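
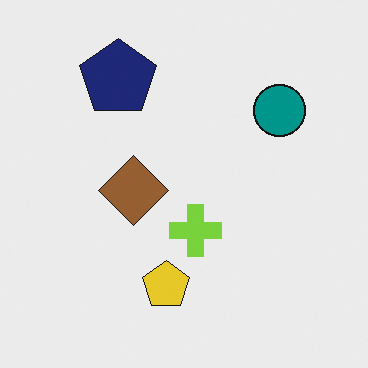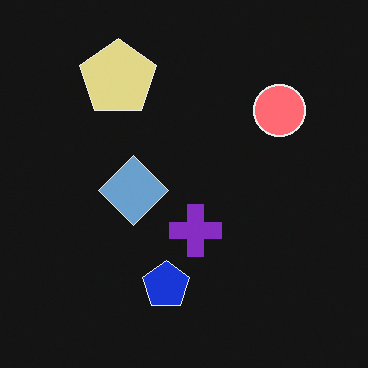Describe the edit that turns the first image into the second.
It was color-inverted (negative).

The light background has become dark and every shape's color is its complement — a photographic negative.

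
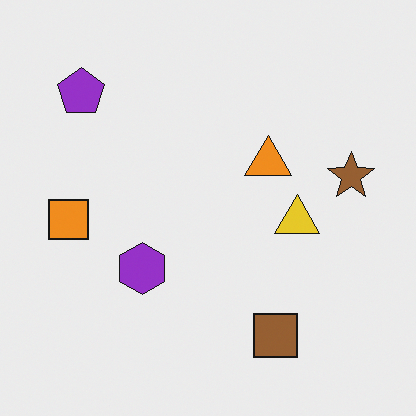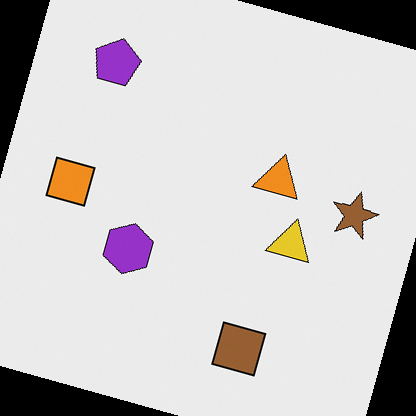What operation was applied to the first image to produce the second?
The transformation is: rotated clockwise by a moderate amount.

Every shape is tilted by the same angle and the image corners show triangular fill wedges — a whole-image rotation by a non-right angle.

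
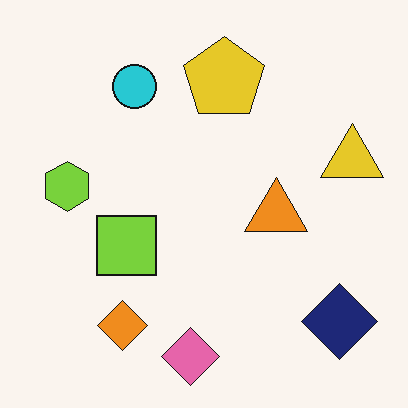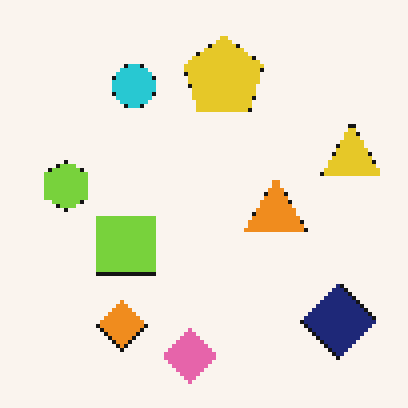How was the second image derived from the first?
Lightly pixelated (a mild mosaic effect).

Shapes are reduced to large square blocks; fine edges and outlines are lost — a downscale-then-upscale (mosaic) effect.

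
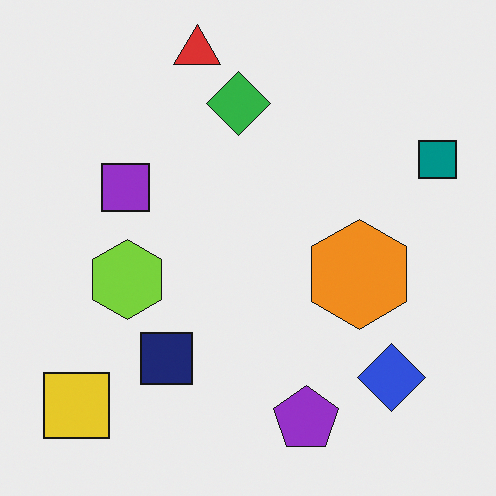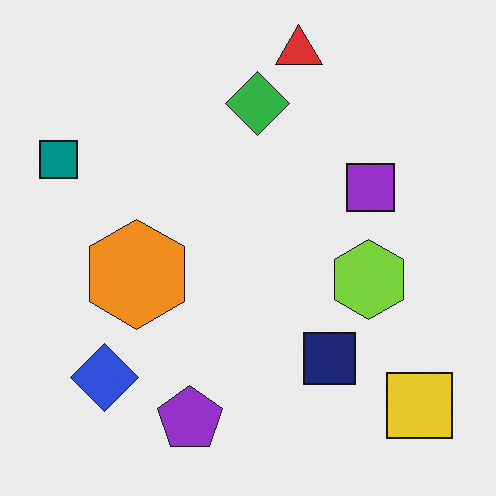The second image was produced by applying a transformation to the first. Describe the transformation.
This is the original image flipped horizontally (left ↔ right).

The teal square is in the top-right of the first image and the top-left of the second — shapes on opposite sides of the vertical midline have swapped in a mirror flip.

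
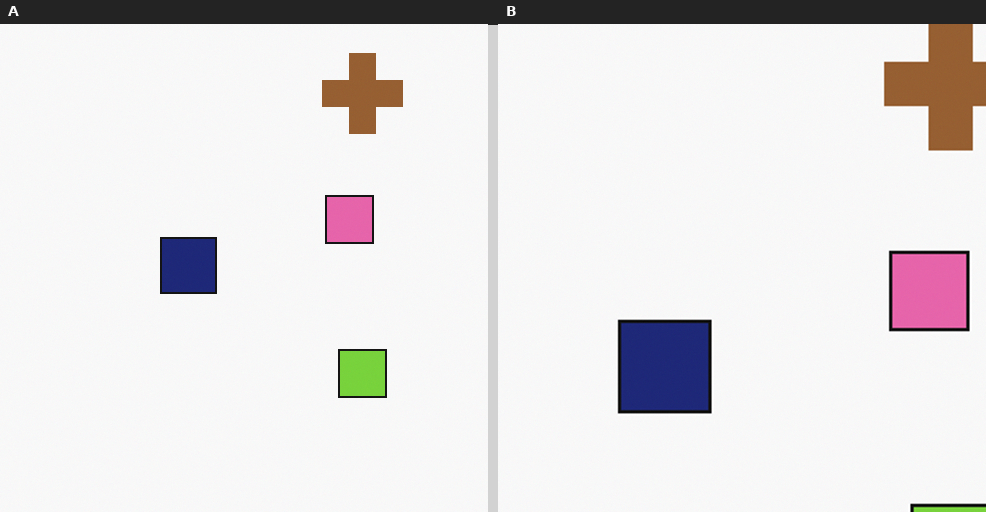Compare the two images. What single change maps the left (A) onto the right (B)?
The right (B) image is the left (A) cropped to a noticeably smaller region and rescaled.

The visible shapes are larger and the field of view is narrower; shapes near the original edges may be partly or wholly outside the frame — a crop-and-rescale.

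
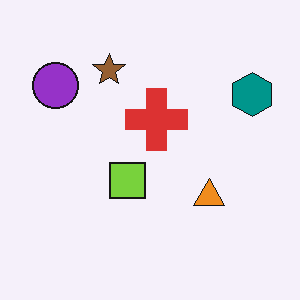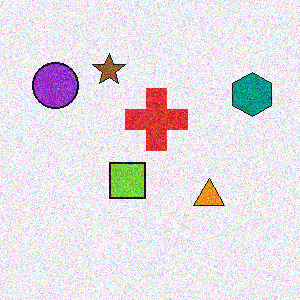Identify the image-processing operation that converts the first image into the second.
This is the original image degraded with a thick layer of grain.

Random speckle covers the whole image, including the flat background.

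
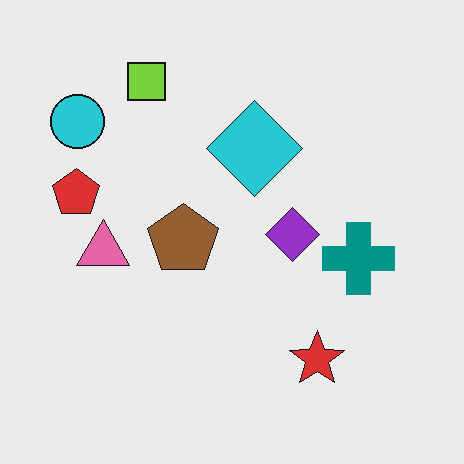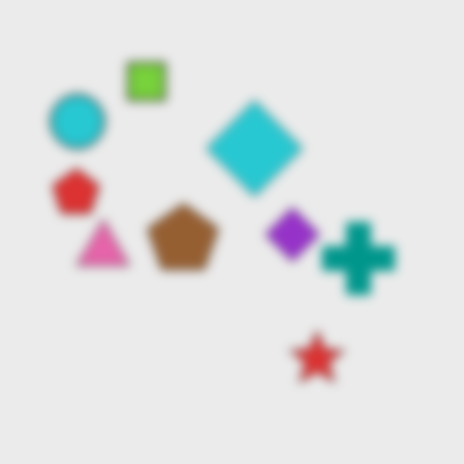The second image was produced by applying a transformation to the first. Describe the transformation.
The transformation is: strongly gaussian-blurred.

Shape edges and outlines are uniformly softened across the whole image.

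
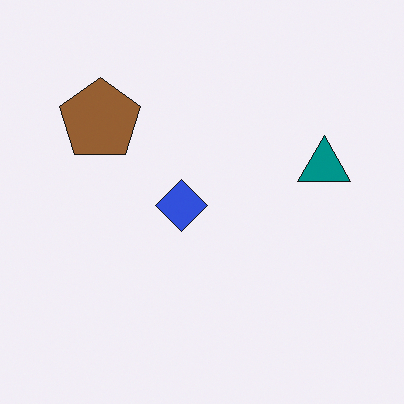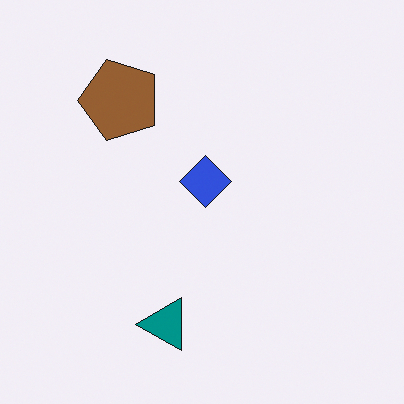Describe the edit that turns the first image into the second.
The second image is the first transposed (reflected across the top-left ↔ bottom-right diagonal).

Shapes have swapped their row and column positions — what was in the top-right is now in the bottom-left — a diagonal reflection.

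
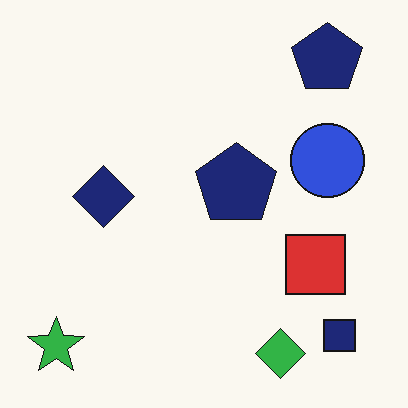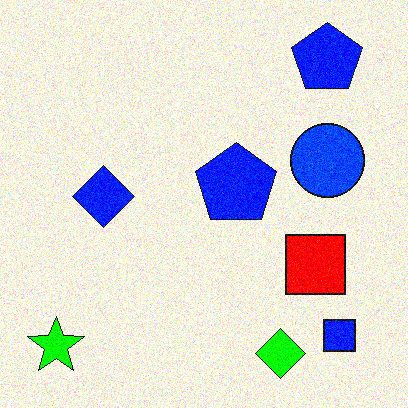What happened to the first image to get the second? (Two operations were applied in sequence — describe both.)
It was heavily oversaturated, then degraded with moderate additive noise.

All colors are more vivid — a global saturation change. Random speckle covers the whole image, including the flat background.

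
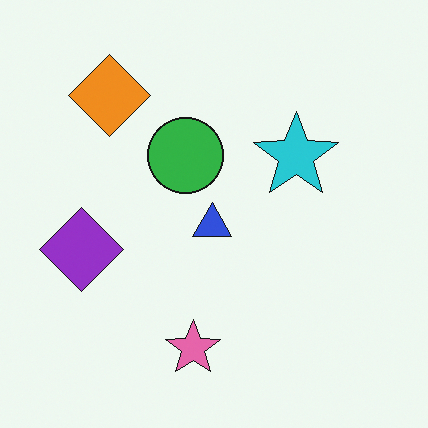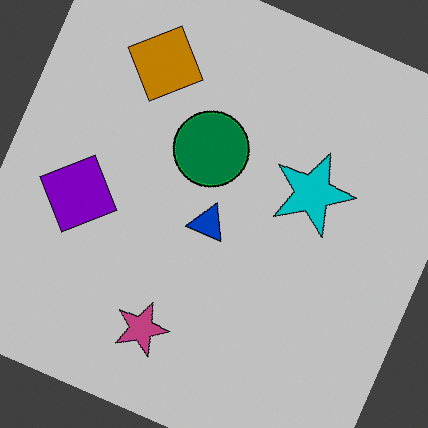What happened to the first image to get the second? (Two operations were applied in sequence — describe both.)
The transformation is: rotated clockwise by a clearly visible amount, then aggressively posterized.

Every shape is tilted by the same angle and the image corners show triangular fill wedges — a whole-image rotation by a non-right angle. Each flat color has snapped to a coarser quantized level — most visibly, the near-white background has dropped to a flat grey.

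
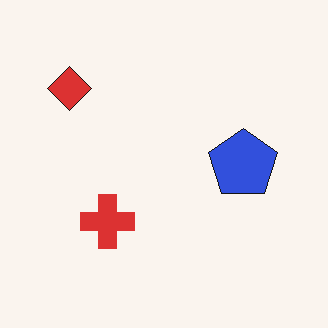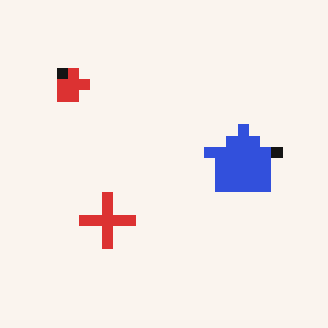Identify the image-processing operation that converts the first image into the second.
The second image is the first coarsely pixelated.

Shapes are reduced to large square blocks; fine edges and outlines are lost — a downscale-then-upscale (mosaic) effect.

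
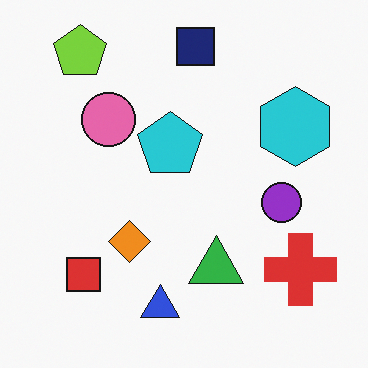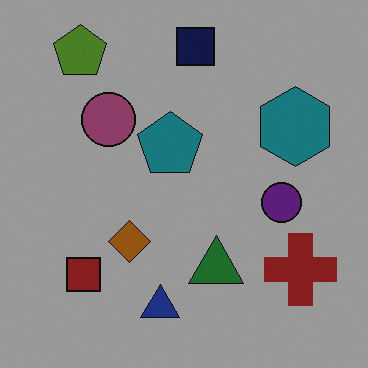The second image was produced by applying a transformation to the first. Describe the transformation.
The second image is the first noticeably darkened.

Every pixel — background and shapes alike — is uniformly darkened.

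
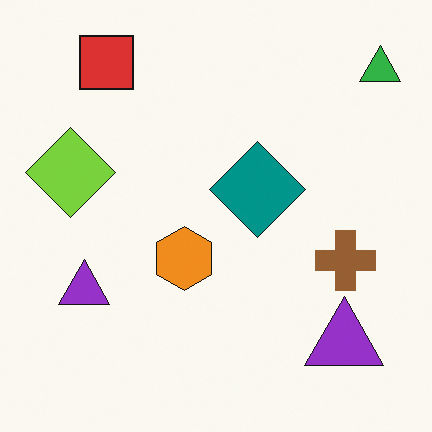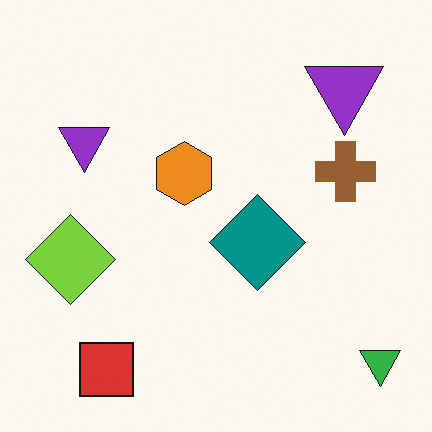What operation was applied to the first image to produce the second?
The transformation is: flipped vertically (top ↔ bottom).

The red square is in the top-left of the first image and the bottom-left of the second — shapes on opposite sides of the horizontal midline have swapped in a mirror flip.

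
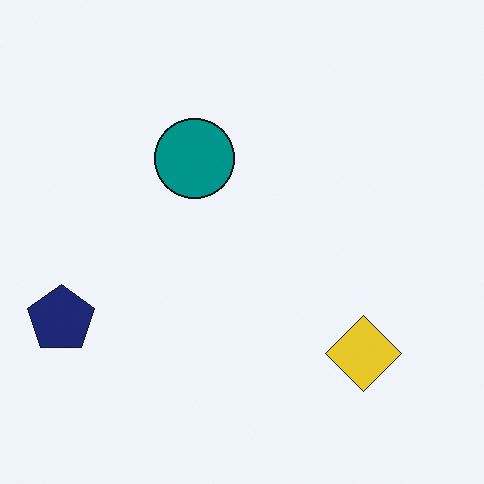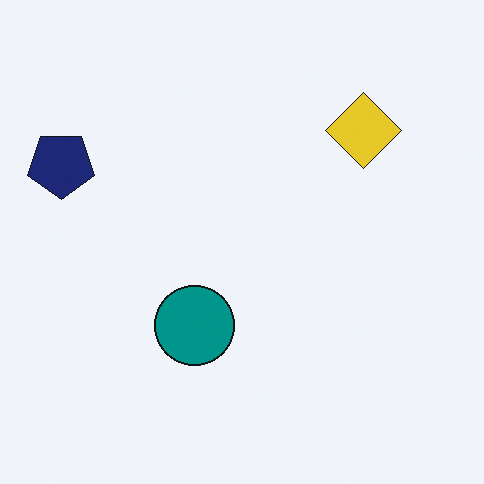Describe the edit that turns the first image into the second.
Flipped vertically (top ↔ bottom).

The yellow diamond is in the bottom-right of the first image and the top-right of the second — shapes on opposite sides of the horizontal midline have swapped in a mirror flip.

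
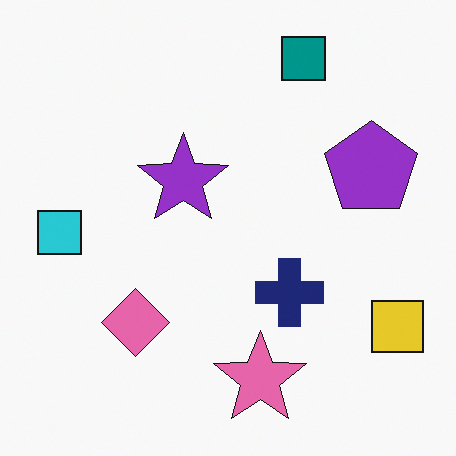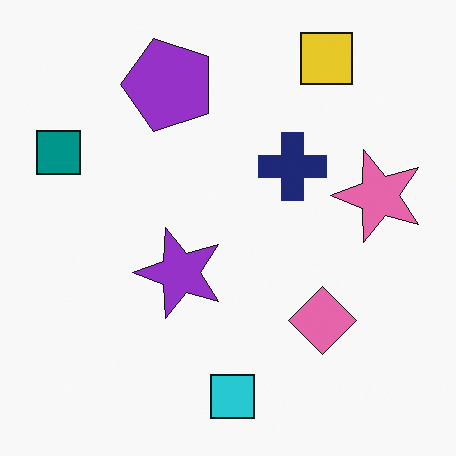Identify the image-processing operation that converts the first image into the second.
The transformation is: rotated 90° counter-clockwise.

The yellow square sits in the bottom-right of the first image and the top-right of the second — consistent with a whole-image 90° counter-clockwise rotation.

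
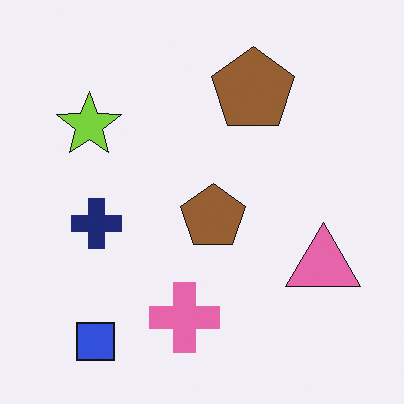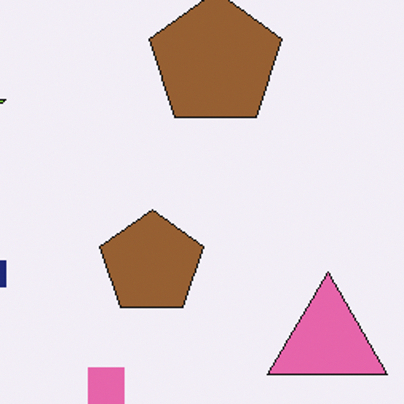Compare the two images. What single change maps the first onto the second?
This is the original image cropped to a modestly smaller region and rescaled.

The visible shapes are larger and the field of view is narrower; shapes near the original edges may be partly or wholly outside the frame — a crop-and-rescale.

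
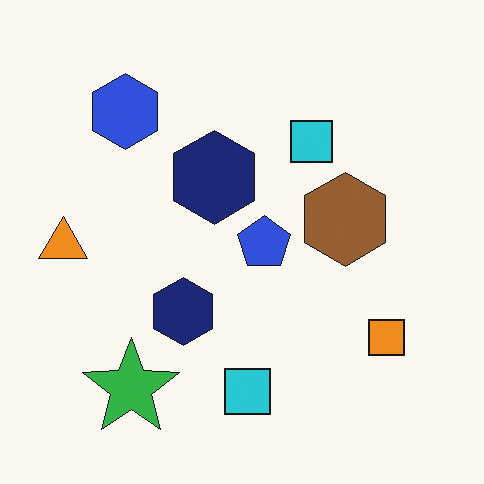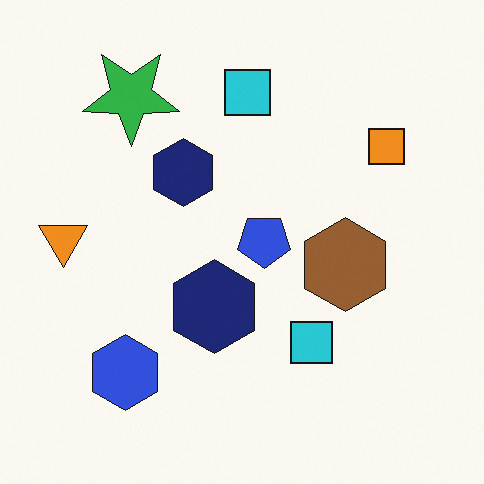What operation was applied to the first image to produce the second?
This is the original image flipped vertically (top ↔ bottom).

The green star is in the bottom-left of the first image and the top-left of the second — shapes on opposite sides of the horizontal midline have swapped in a mirror flip.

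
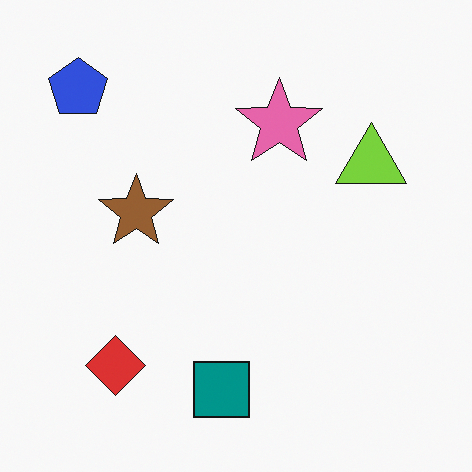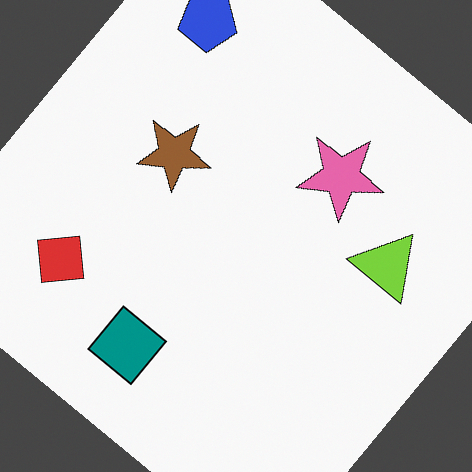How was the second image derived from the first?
It was rotated clockwise by a large amount — several tens of degrees.

Every shape is tilted by the same angle and the image corners show triangular fill wedges — a whole-image rotation by a non-right angle.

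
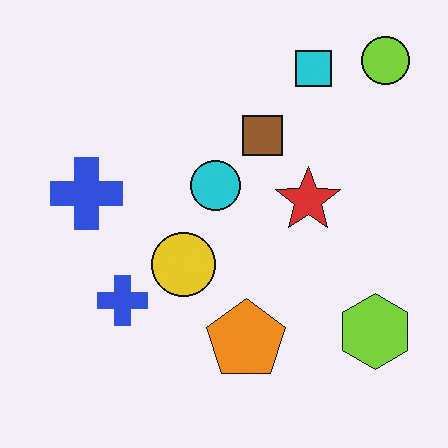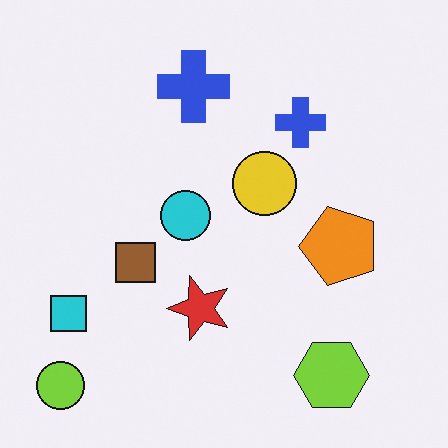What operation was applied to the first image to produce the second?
The image was transposed (reflected across the top-left ↔ bottom-right diagonal).

Shapes have swapped their row and column positions — what was in the top-right is now in the bottom-left — a diagonal reflection.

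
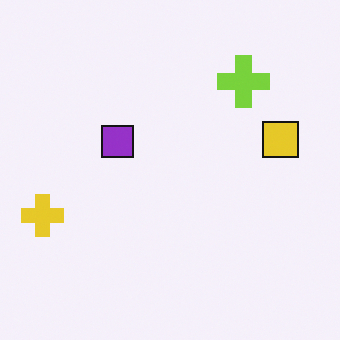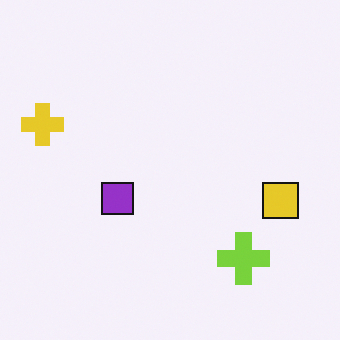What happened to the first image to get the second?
This is the original image flipped vertically (top ↔ bottom).

The lime cross is in the top-right of the first image and the bottom-right of the second — shapes on opposite sides of the horizontal midline have swapped in a mirror flip.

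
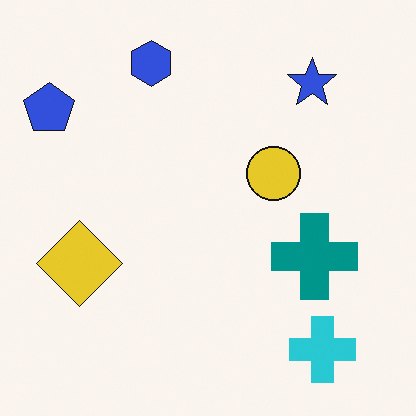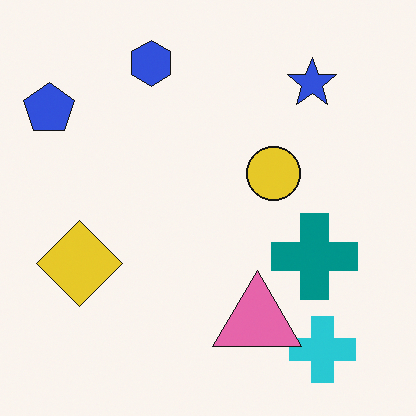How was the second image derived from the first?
It was overlaid with an additional pink triangle.

A pink triangle appears in the second image that is absent from the first.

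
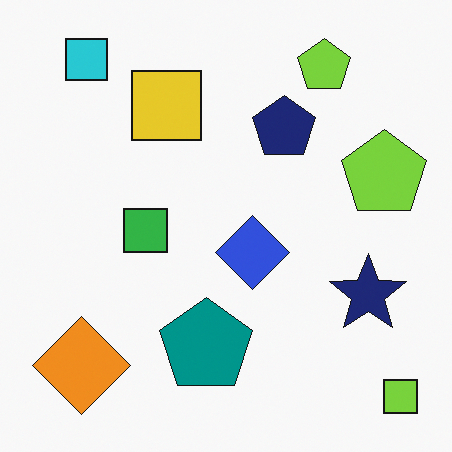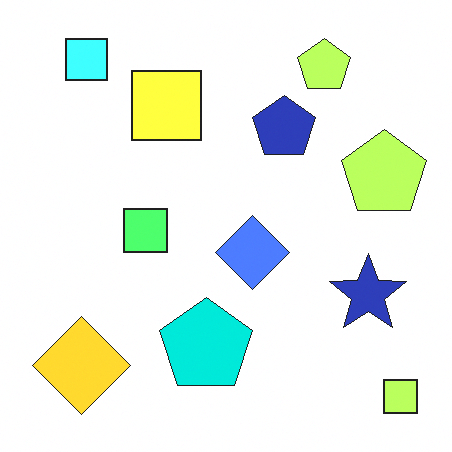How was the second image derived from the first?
Substantially brightened.

Every pixel — background and shapes alike — is uniformly brightened.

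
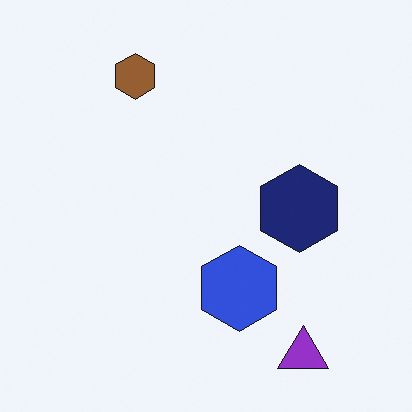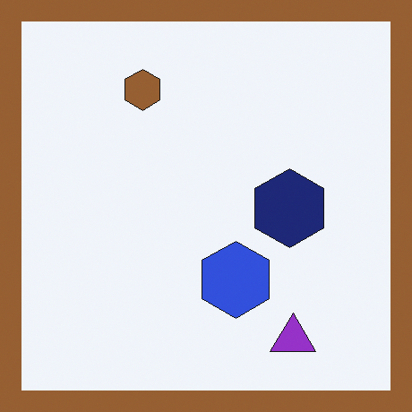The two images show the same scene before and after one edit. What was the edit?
Framed with a brown border.

A solid brown frame runs around the edge of the second image, with the content slightly shrunk inside it.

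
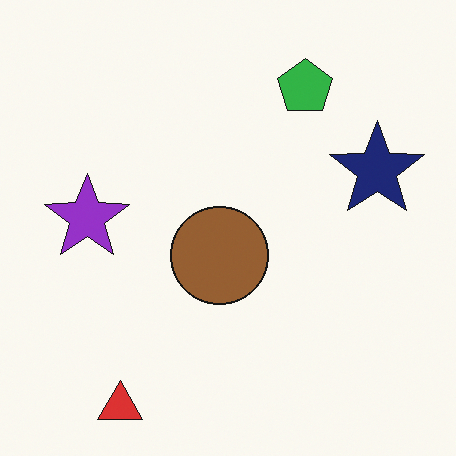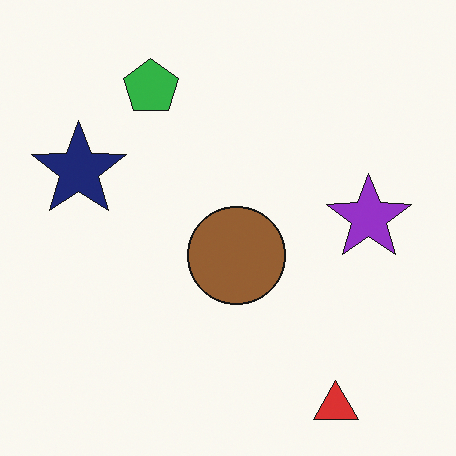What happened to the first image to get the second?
Flipped horizontally (left ↔ right).

The navy star is in the right of the first image and the left of the second — shapes on opposite sides of the vertical midline have swapped in a mirror flip.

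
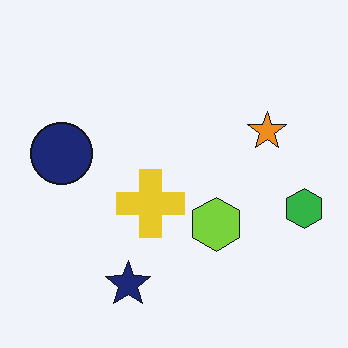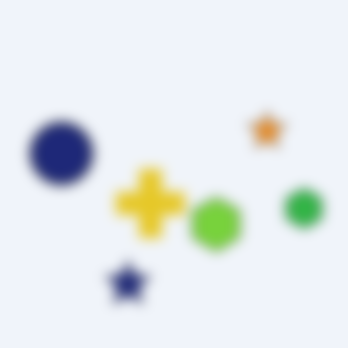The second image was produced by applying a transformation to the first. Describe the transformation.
The second image is the first heavily blurred.

Shape edges and outlines are uniformly softened across the whole image.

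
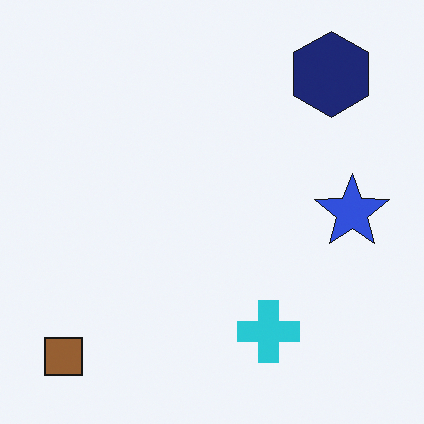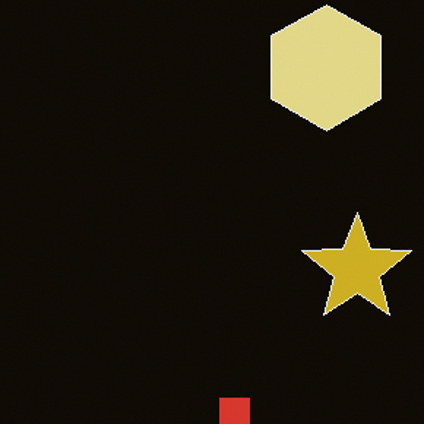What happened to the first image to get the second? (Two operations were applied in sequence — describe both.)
The transformation is: color-inverted (negative), then cropped to a modestly smaller region and rescaled.

The light background has become dark and every shape's color is its complement — a photographic negative. The visible shapes are larger and the field of view is narrower; shapes near the original edges may be partly or wholly outside the frame — a crop-and-rescale.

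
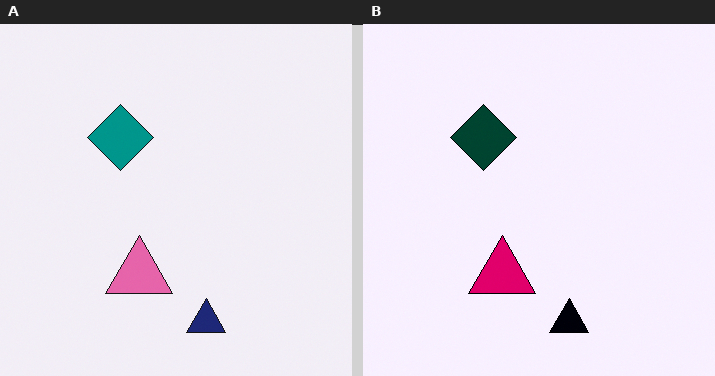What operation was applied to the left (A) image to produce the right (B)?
Given much higher contrast.

Tones are pushed away from mid-grey across the whole image — a global contrast change.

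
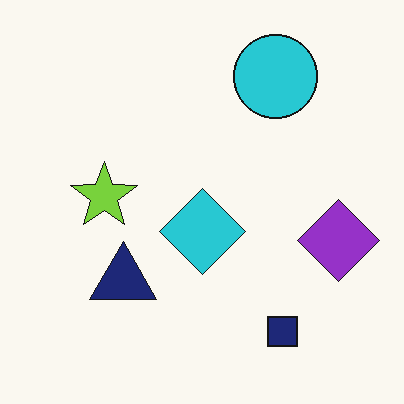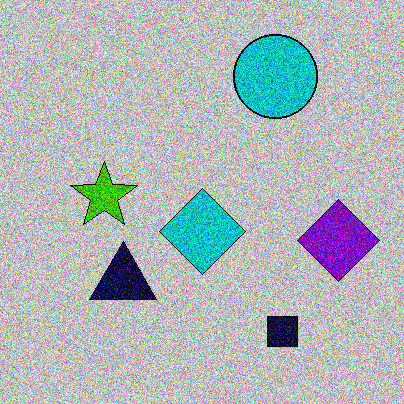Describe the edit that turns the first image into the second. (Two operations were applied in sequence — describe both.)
The transformation is: aggressively posterized, then degraded with strong gaussian noise.

Each flat color has snapped to a coarser quantized level — most visibly, the near-white background has dropped to a flat grey. Random speckle covers the whole image, including the flat background.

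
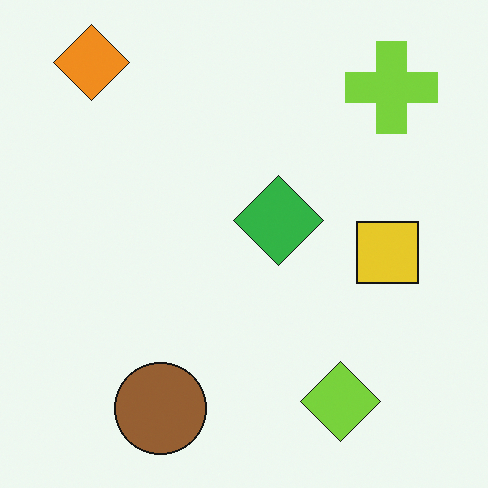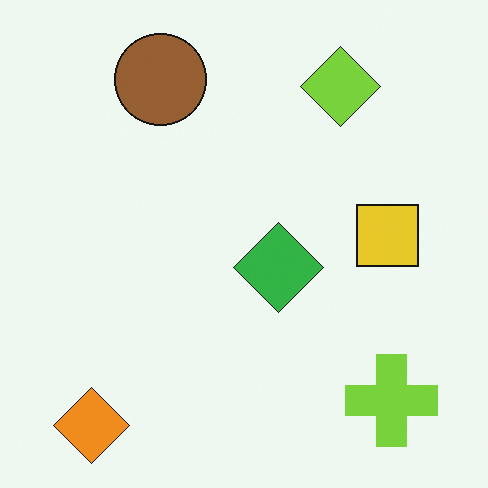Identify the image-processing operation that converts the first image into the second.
The image was flipped vertically (top ↔ bottom).

The orange diamond is in the top-left of the first image and the bottom-left of the second — shapes on opposite sides of the horizontal midline have swapped in a mirror flip.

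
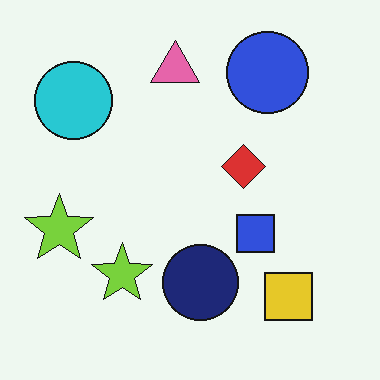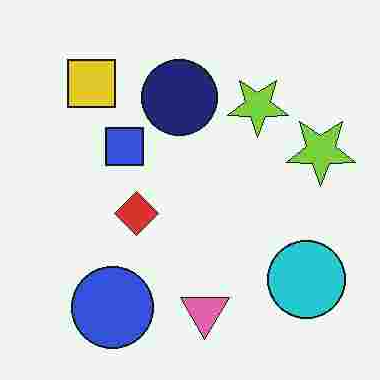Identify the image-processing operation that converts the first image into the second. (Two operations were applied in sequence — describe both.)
This is the original image degraded with heavy JPEG compression, then rotated 180°.

Blocky 8×8 compression artifacts appear around shape edges and the flat background shows ringing — characteristic JPEG degradation. The cyan circle sits in the top-left of the first image and the bottom-right of the second — consistent with a whole-image 180° rotation.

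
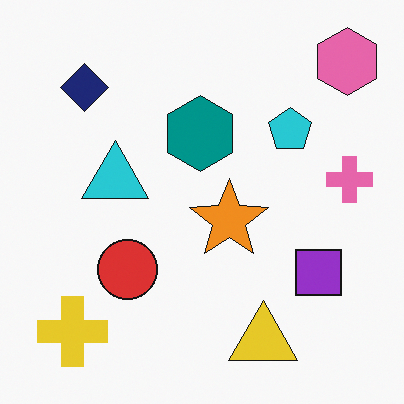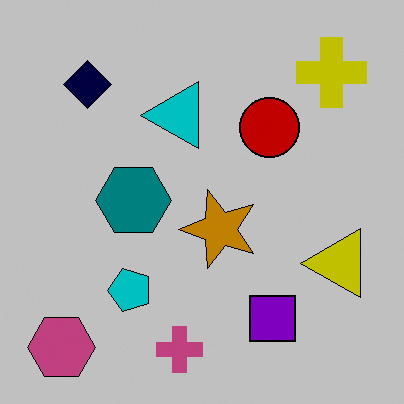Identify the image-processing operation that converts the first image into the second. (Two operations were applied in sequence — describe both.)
The transformation is: transposed (reflected across the top-left ↔ bottom-right diagonal), then heavily posterized to just a handful of flat colors.

Shapes have swapped their row and column positions — what was in the top-right is now in the bottom-left — a diagonal reflection. Each flat color has snapped to a coarser quantized level — most visibly, the near-white background has dropped to a flat grey.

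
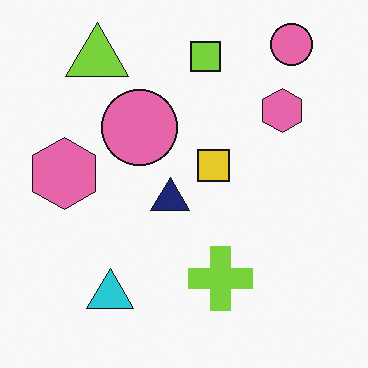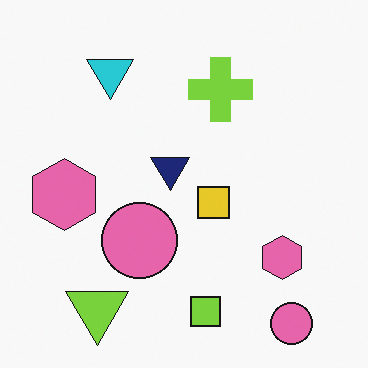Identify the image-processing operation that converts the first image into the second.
It was flipped vertically (top ↔ bottom).

The lime square is in the top of the first image and the bottom of the second — shapes on opposite sides of the horizontal midline have swapped in a mirror flip.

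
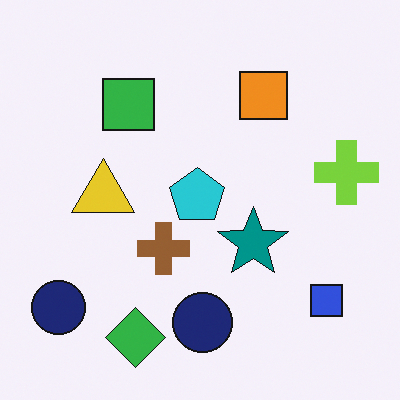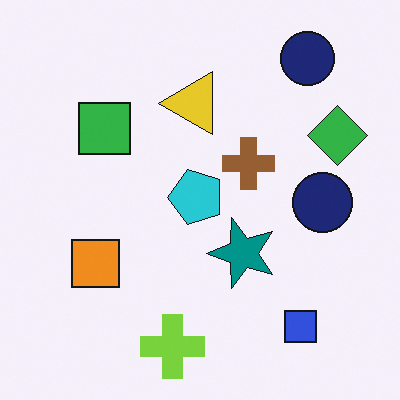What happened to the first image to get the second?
The image was transposed (reflected across the top-left ↔ bottom-right diagonal).

Shapes have swapped their row and column positions — what was in the top-right is now in the bottom-left — a diagonal reflection.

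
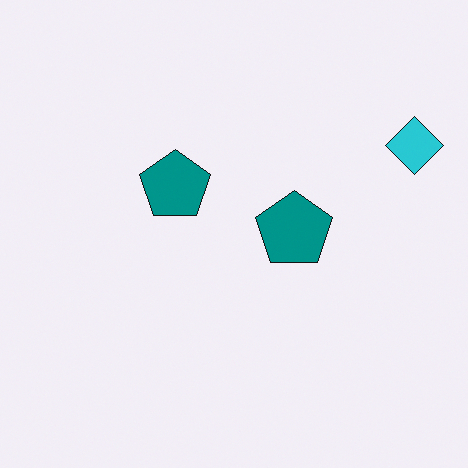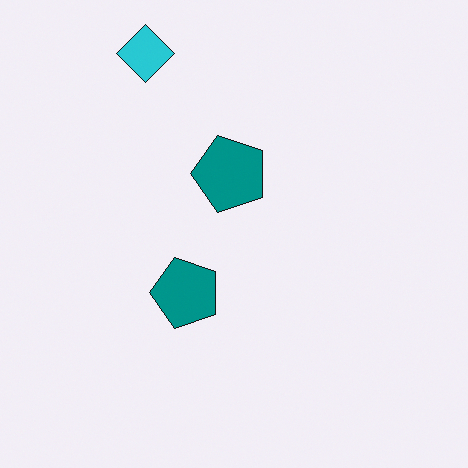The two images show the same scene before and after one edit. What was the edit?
The transformation is: rotated 90° counter-clockwise.

The cyan diamond sits in the top-right of the first image and the top-left of the second — consistent with a whole-image 90° counter-clockwise rotation.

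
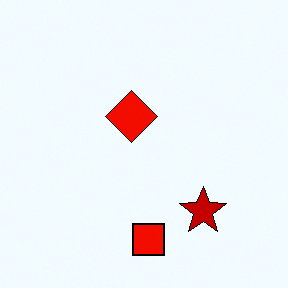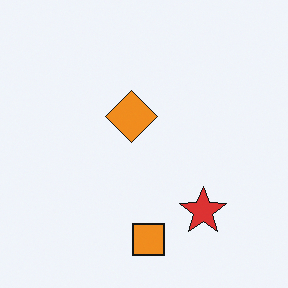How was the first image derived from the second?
This is the original image given much higher contrast.

Tones are pushed away from mid-grey across the whole image — a global contrast change.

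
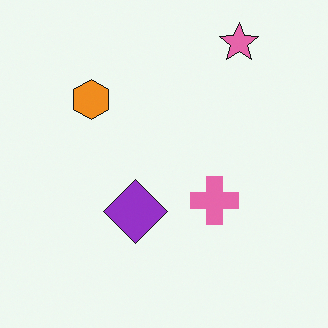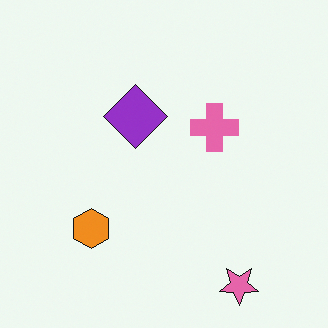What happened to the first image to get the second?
The second image is the first flipped vertically (top ↔ bottom).

The pink star is in the top-right of the first image and the bottom-right of the second — shapes on opposite sides of the horizontal midline have swapped in a mirror flip.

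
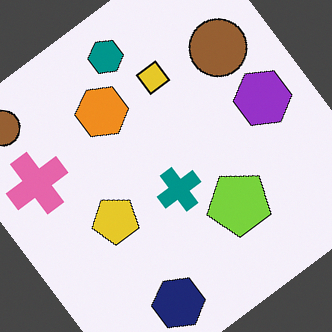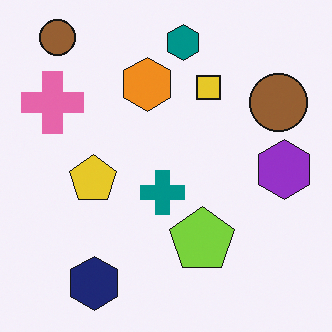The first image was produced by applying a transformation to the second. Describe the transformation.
The first image is the second rotated counter-clockwise by a large amount — several tens of degrees.

Every shape is tilted by the same angle and the image corners show triangular fill wedges — a whole-image rotation by a non-right angle.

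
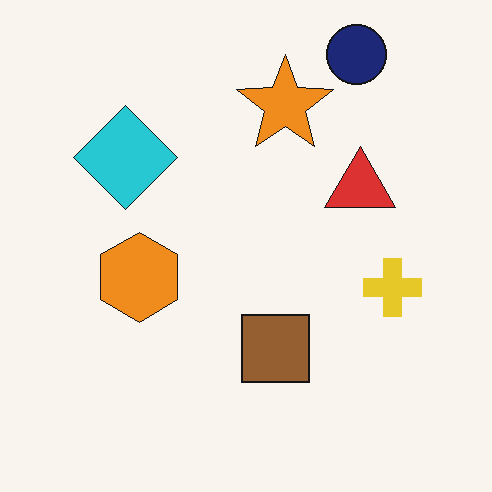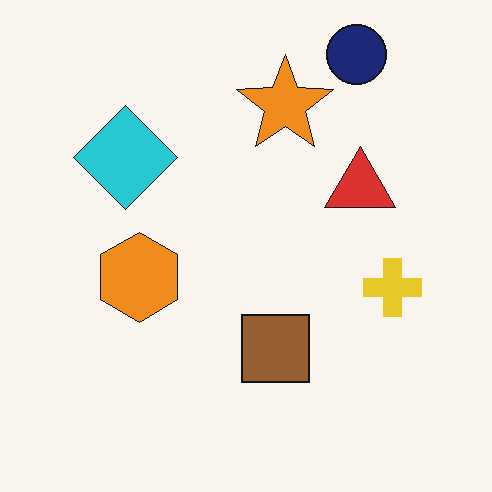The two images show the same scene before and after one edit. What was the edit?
The transformation is: given moderate JPEG compression.

Blocky 8×8 compression artifacts appear around shape edges and the flat background shows ringing — characteristic JPEG degradation.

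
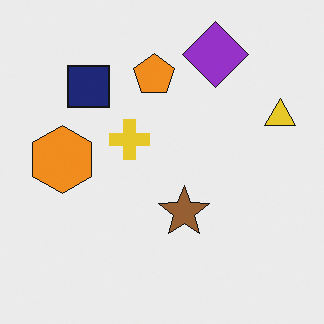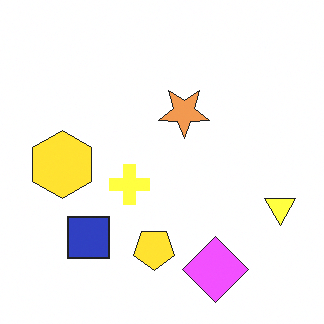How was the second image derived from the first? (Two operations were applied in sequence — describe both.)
This is the original image flipped vertically (top ↔ bottom), then substantially brightened.

The purple diamond is in the top of the first image and the bottom of the second — shapes on opposite sides of the horizontal midline have swapped in a mirror flip. Every pixel — background and shapes alike — is uniformly brightened.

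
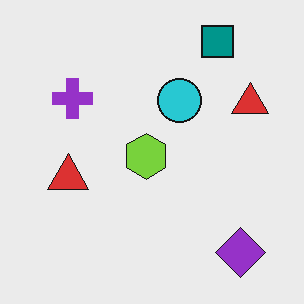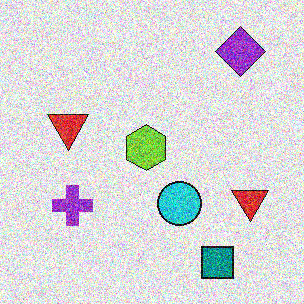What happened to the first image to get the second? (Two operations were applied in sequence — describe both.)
The second image is the first flipped vertically (top ↔ bottom), then degraded with strong gaussian noise.

The teal square is in the top-right of the first image and the bottom-right of the second — shapes on opposite sides of the horizontal midline have swapped in a mirror flip. Random speckle covers the whole image, including the flat background.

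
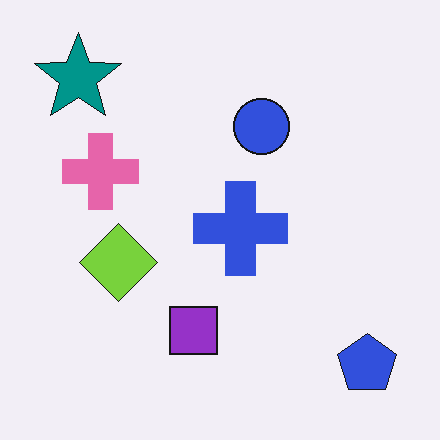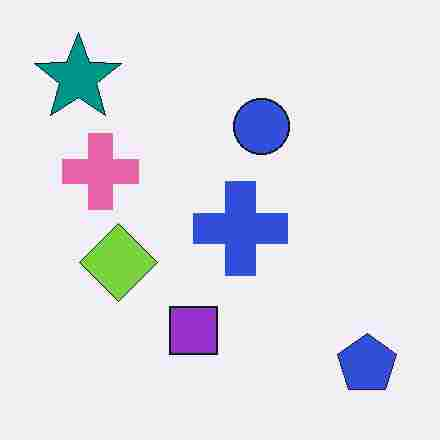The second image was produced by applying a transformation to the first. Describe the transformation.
This is the original image heavily JPEG-compressed with obvious blocking artifacts.

Blocky 8×8 compression artifacts appear around shape edges and the flat background shows ringing — characteristic JPEG degradation.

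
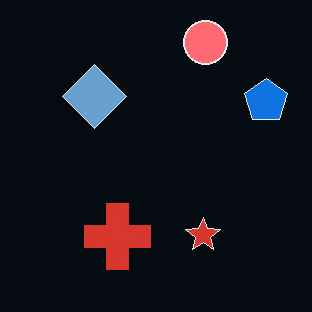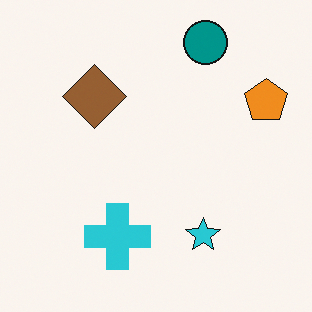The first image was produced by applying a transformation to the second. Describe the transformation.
This is the original image color-inverted (negative).

The light background has become dark and every shape's color is its complement — a photographic negative.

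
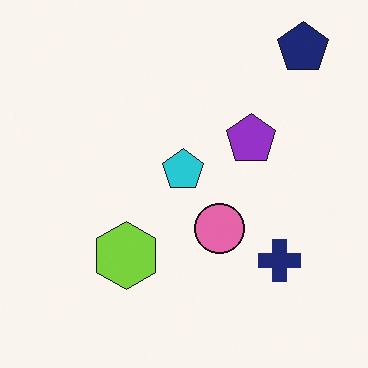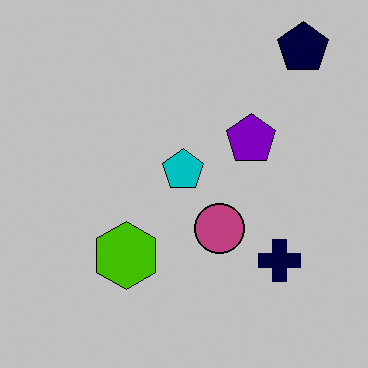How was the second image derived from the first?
The second image is the first aggressively posterized.

Each flat color has snapped to a coarser quantized level — most visibly, the near-white background has dropped to a flat grey.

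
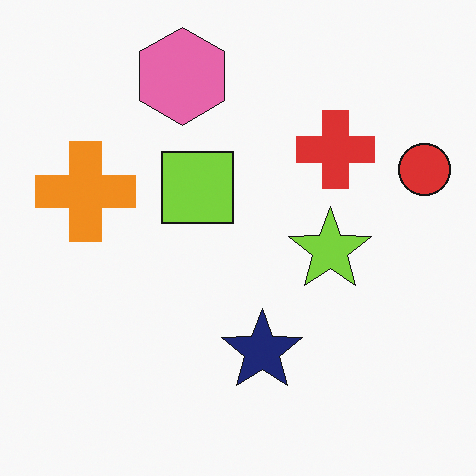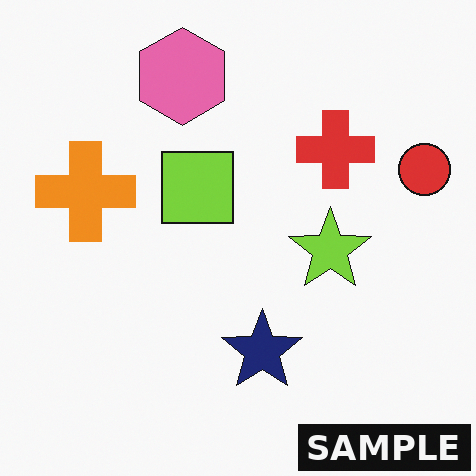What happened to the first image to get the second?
The second image is the first watermarked with the text "SAMPLE" in the lower-right corner.

A dark label reading "SAMPLE" appears in the lower-right corner.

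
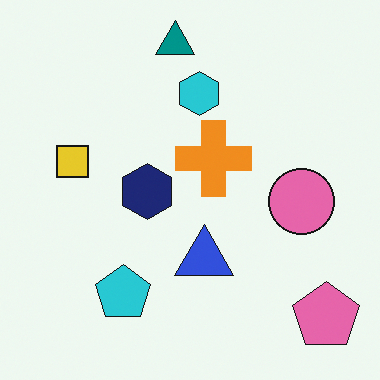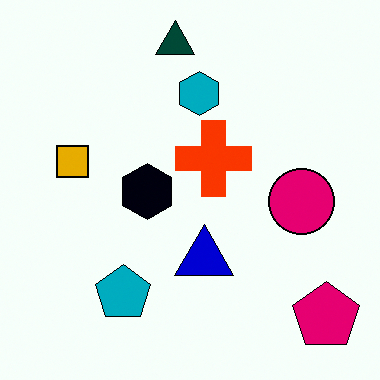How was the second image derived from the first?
The image was given much higher contrast.

Tones are pushed away from mid-grey across the whole image — a global contrast change.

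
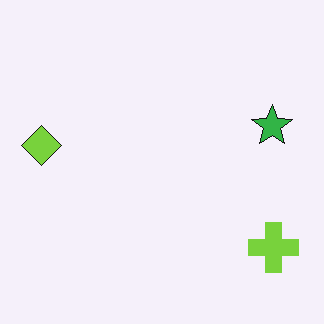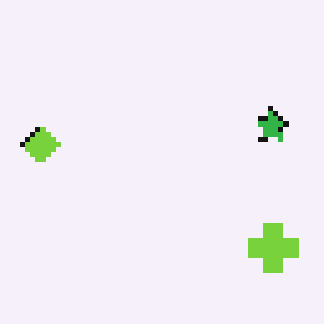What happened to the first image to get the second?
The image was lightly pixelated (a mild mosaic effect).

Shapes are reduced to large square blocks; fine edges and outlines are lost — a downscale-then-upscale (mosaic) effect.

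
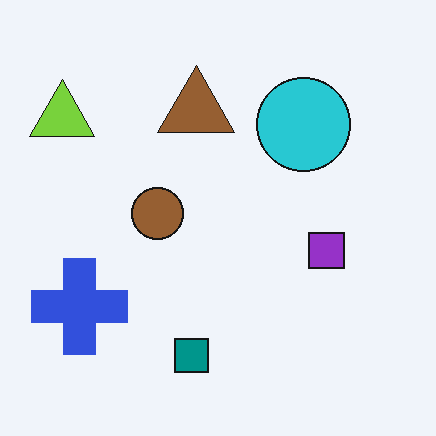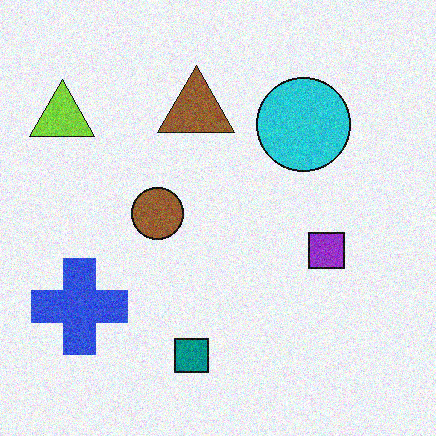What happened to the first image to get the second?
Degraded with moderate additive noise.

Random speckle covers the whole image, including the flat background.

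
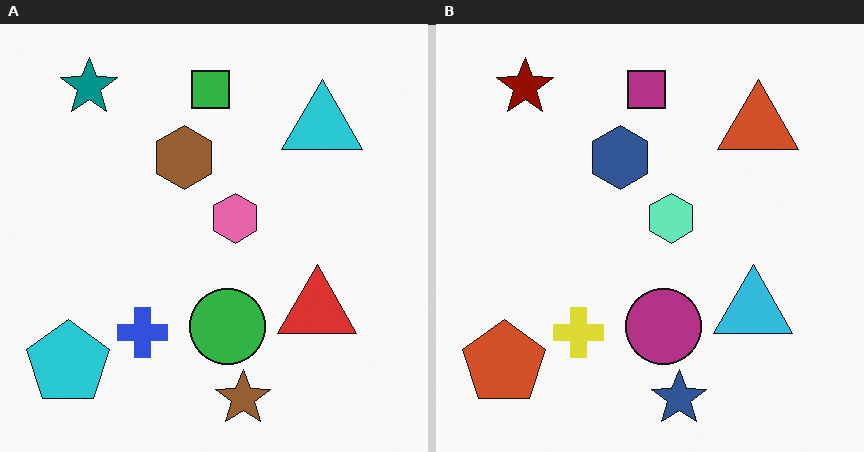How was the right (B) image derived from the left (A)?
It was hue-shifted through roughly half the color wheel.

Every shape's color has rotated by the same amount around the hue wheel — a uniform hue shift.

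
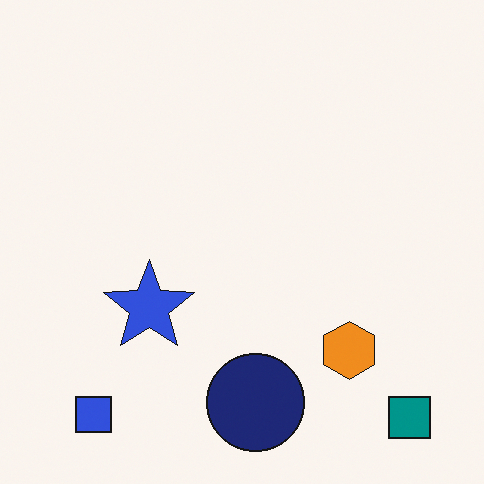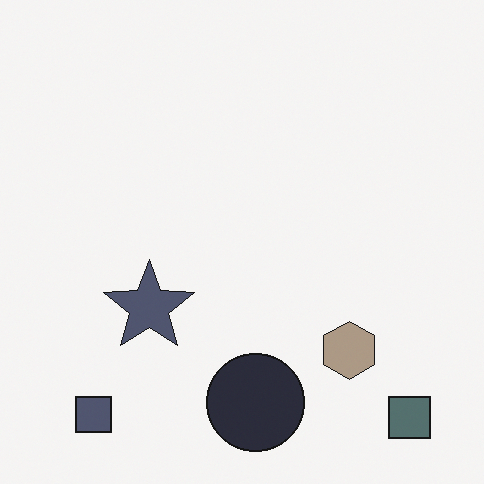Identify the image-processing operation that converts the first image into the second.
This is the original image heavily desaturated.

All colors are more muted and greyish — a global saturation change.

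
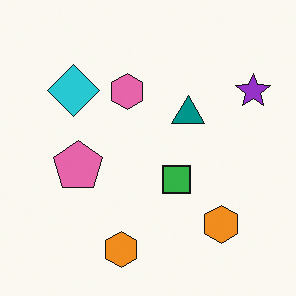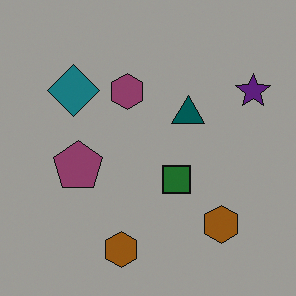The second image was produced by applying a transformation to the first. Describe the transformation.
This is the original image darkened a lot.

Every pixel — background and shapes alike — is uniformly darkened.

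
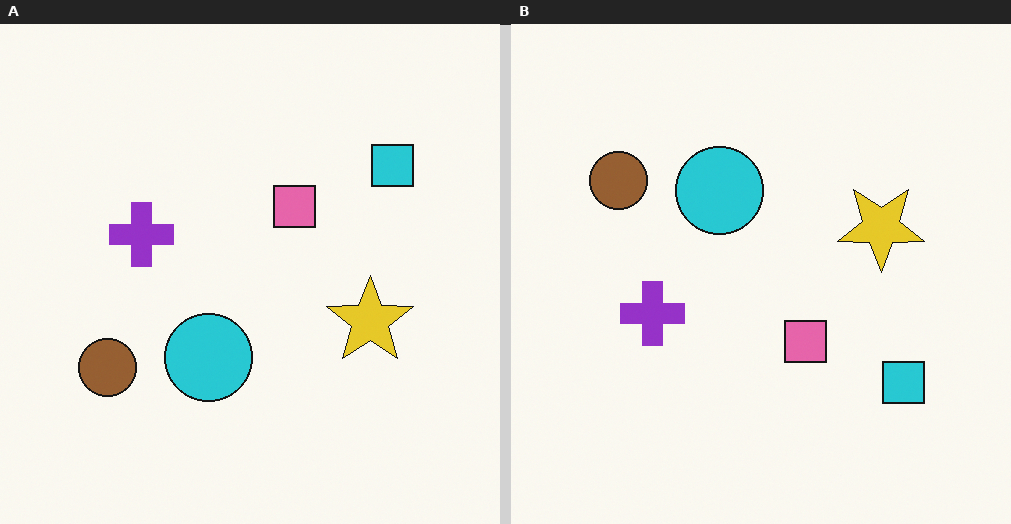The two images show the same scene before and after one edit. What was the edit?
Flipped vertically (top ↔ bottom).

The cyan square is in the top-right of the left (A) image and the bottom-right of the right (B) — shapes on opposite sides of the horizontal midline have swapped in a mirror flip.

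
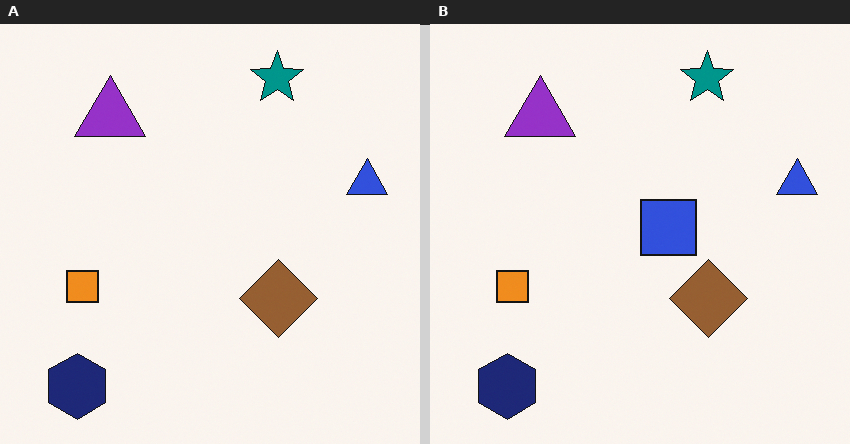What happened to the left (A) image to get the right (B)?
The image was overlaid with an additional blue square.

A blue square appears in the right (B) image that is absent from the left (A).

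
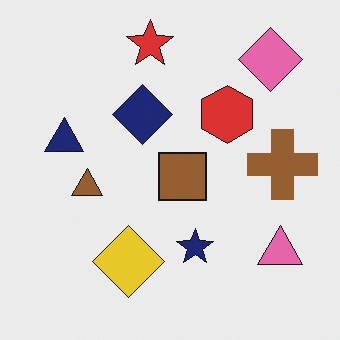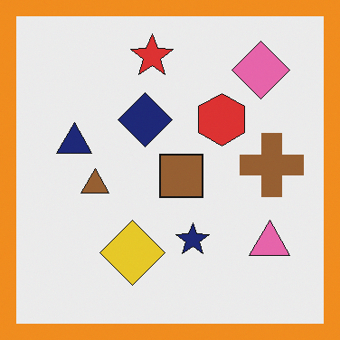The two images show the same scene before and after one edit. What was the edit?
Framed with a orange border.

A solid orange frame runs around the edge of the second image, with the content slightly shrunk inside it.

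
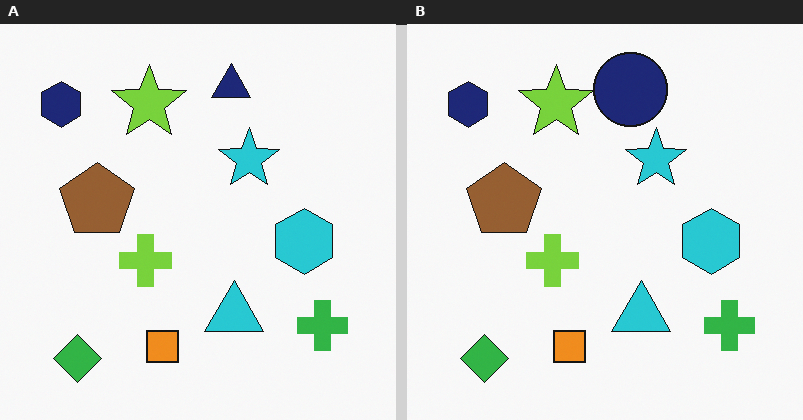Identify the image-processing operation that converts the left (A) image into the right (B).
The image was overlaid with an additional navy circle.

A navy circle appears in the right (B) image that is absent from the left (A).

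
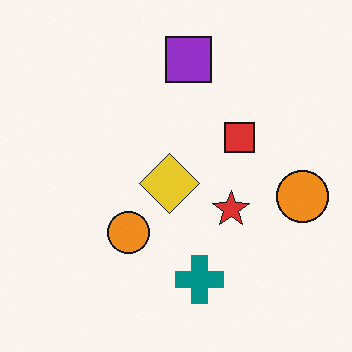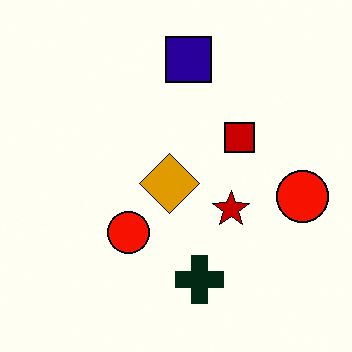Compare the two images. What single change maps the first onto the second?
The transformation is: given much higher contrast.

Tones are pushed away from mid-grey across the whole image — a global contrast change.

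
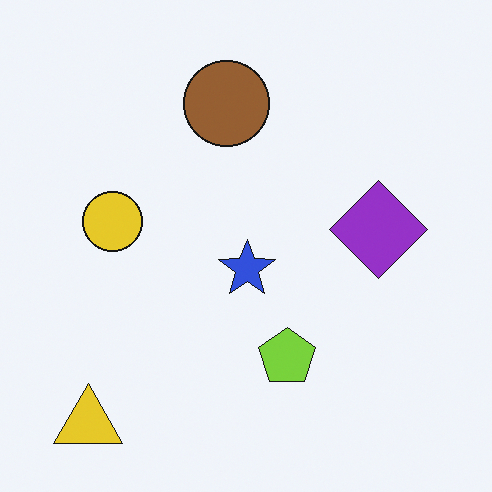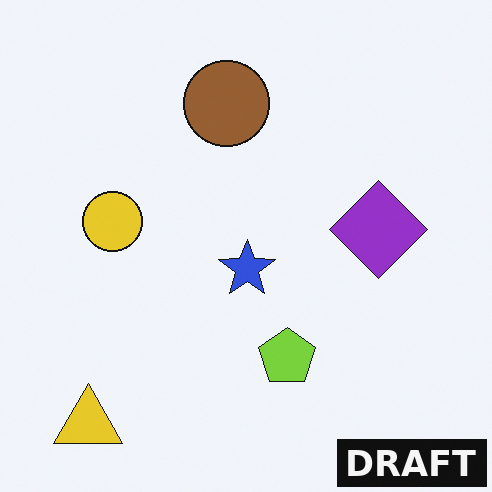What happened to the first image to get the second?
The image was watermarked with the text "DRAFT" in the lower-right corner.

A dark label reading "DRAFT" appears in the lower-right corner.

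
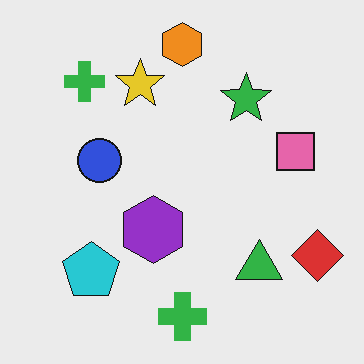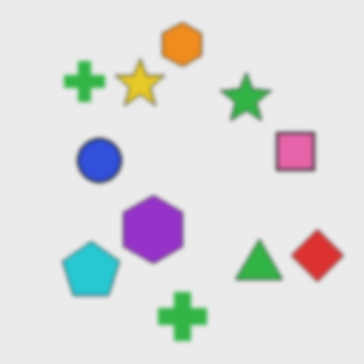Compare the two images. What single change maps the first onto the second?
The image was given a subtle gaussian blur.

Shape edges and outlines are uniformly softened across the whole image.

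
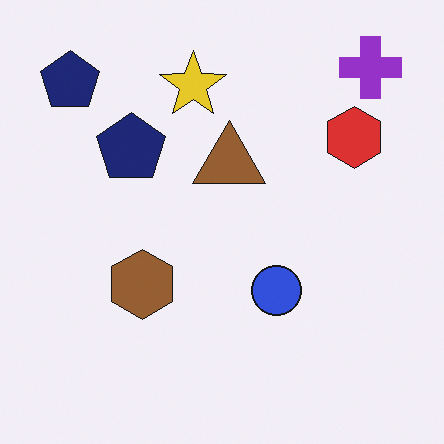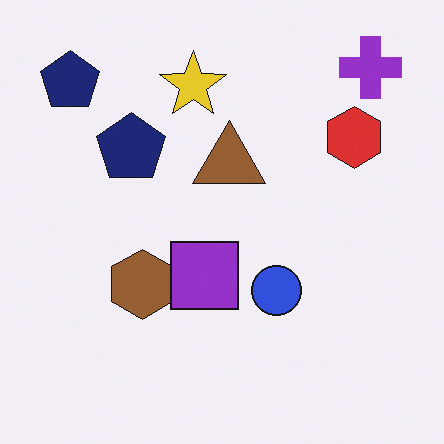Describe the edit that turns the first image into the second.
This is the original image overlaid with an additional purple square.

A purple square appears in the second image that is absent from the first.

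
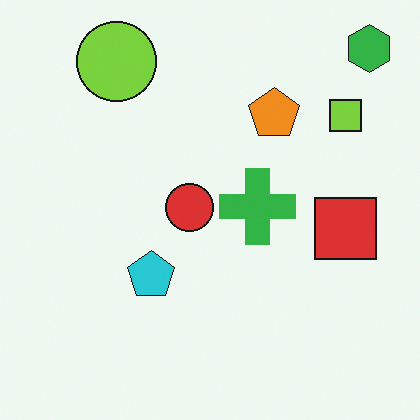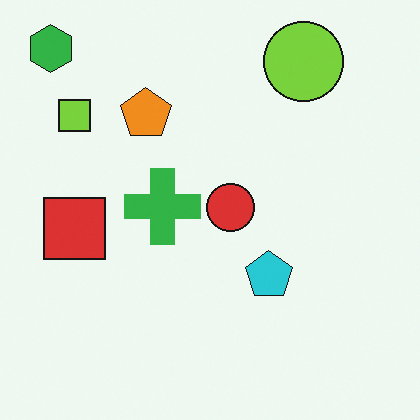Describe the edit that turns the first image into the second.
The transformation is: flipped horizontally (left ↔ right).

The green hexagon is in the top-right of the first image and the top-left of the second — shapes on opposite sides of the vertical midline have swapped in a mirror flip.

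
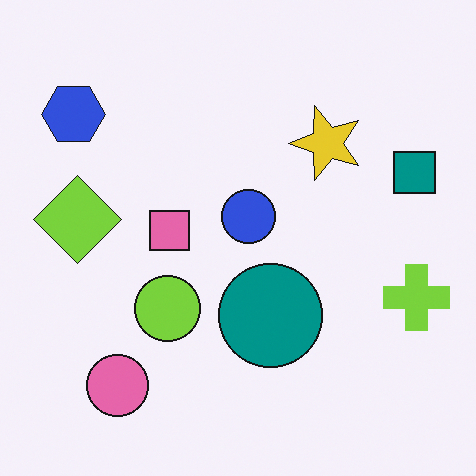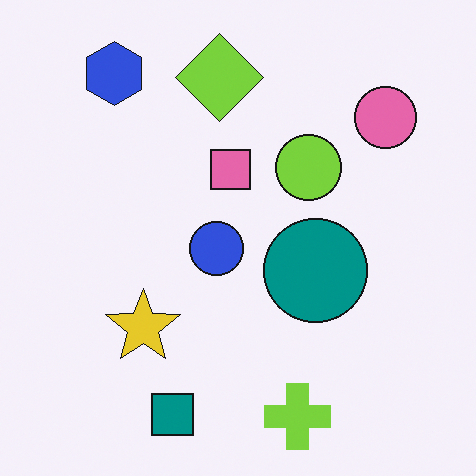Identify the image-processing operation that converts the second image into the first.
The first image is the second transposed (reflected across the top-left ↔ bottom-right diagonal).

Shapes have swapped their row and column positions — what was in the top-right is now in the bottom-left — a diagonal reflection.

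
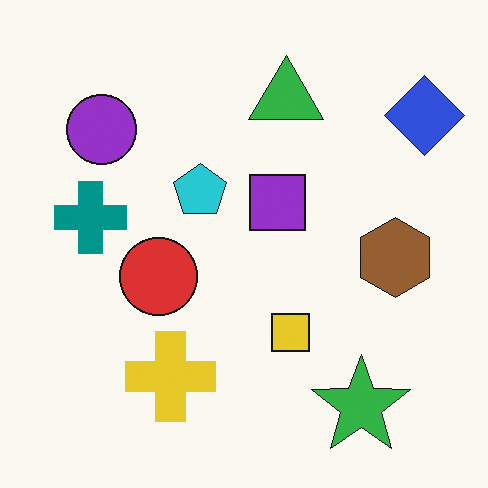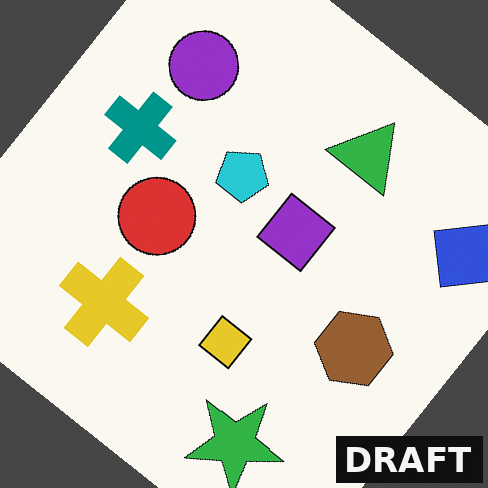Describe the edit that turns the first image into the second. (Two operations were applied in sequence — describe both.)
Rotated clockwise by a large amount — several tens of degrees, then watermarked with the text "DRAFT" in the lower-right corner.

Every shape is tilted by the same angle and the image corners show triangular fill wedges — a whole-image rotation by a non-right angle. A dark label reading "DRAFT" appears in the lower-right corner.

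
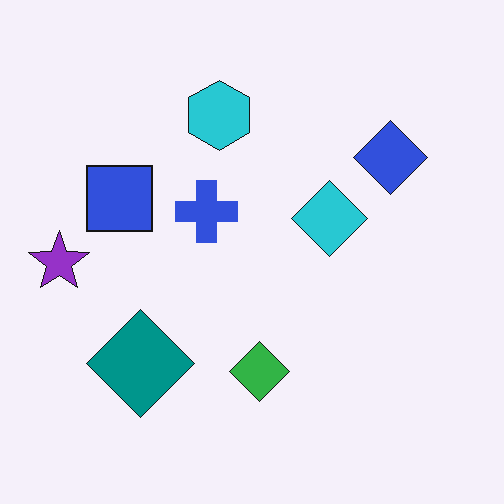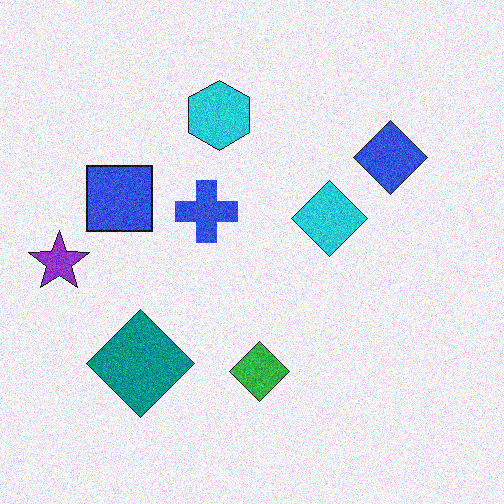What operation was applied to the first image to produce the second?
Degraded with visible gaussian noise.

Random speckle covers the whole image, including the flat background.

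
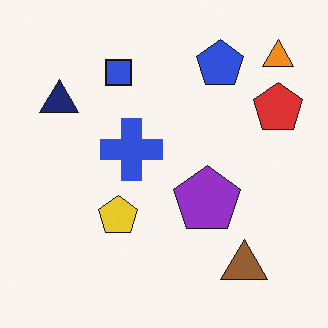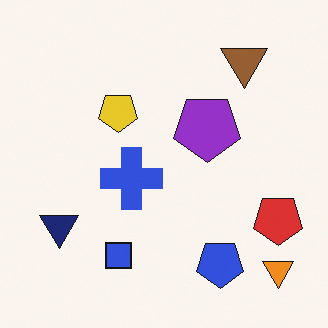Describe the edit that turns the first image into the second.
It was flipped vertically (top ↔ bottom).

The orange triangle is in the top-right of the first image and the bottom-right of the second — shapes on opposite sides of the horizontal midline have swapped in a mirror flip.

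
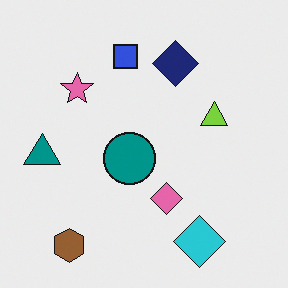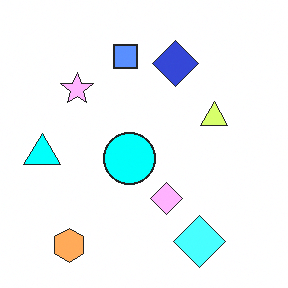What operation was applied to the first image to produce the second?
The second image is the first substantially brightened.

Every pixel — background and shapes alike — is uniformly brightened.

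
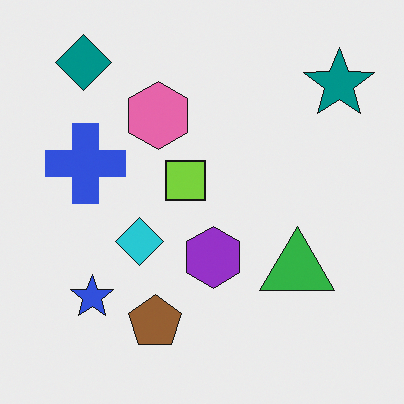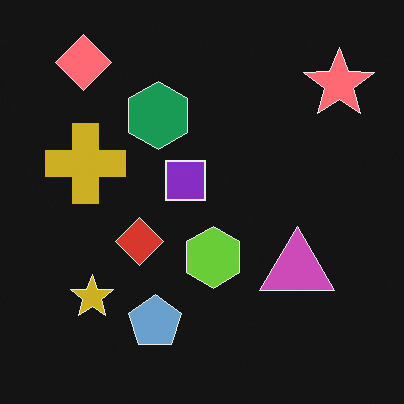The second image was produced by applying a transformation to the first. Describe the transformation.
The image was color-inverted (negative).

The light background has become dark and every shape's color is its complement — a photographic negative.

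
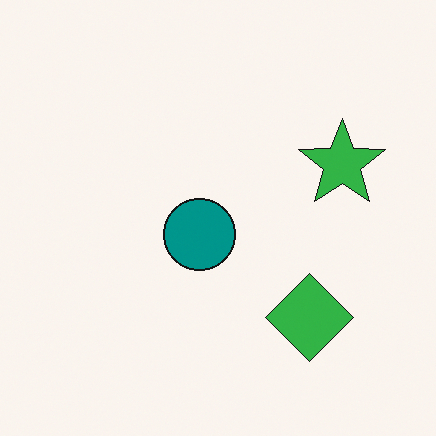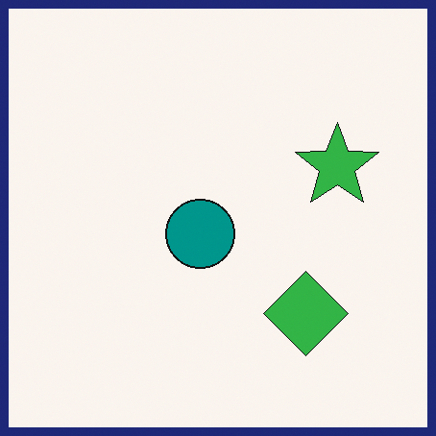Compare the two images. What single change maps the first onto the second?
The second image is the first framed with a navy border.

A solid navy frame runs around the edge of the second image, with the content slightly shrunk inside it.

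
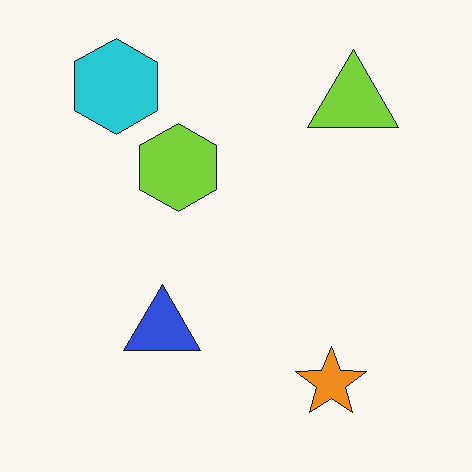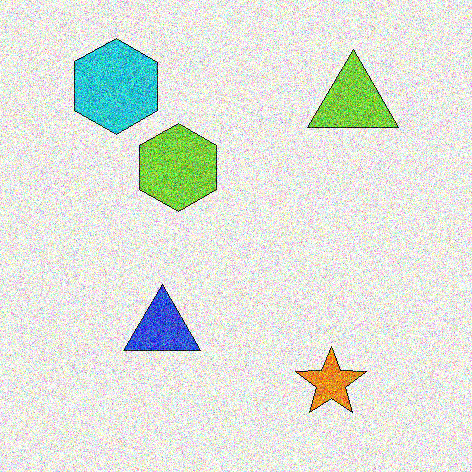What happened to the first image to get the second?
This is the original image degraded with a thick layer of grain.

Random speckle covers the whole image, including the flat background.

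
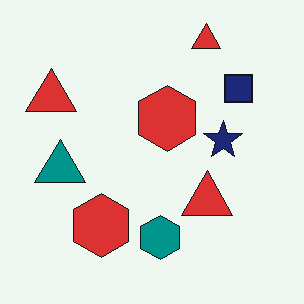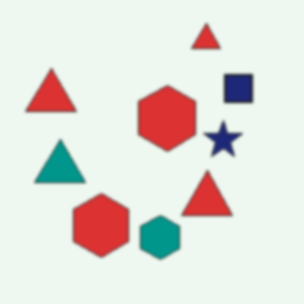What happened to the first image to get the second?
Slightly softened.

Shape edges and outlines are uniformly softened across the whole image.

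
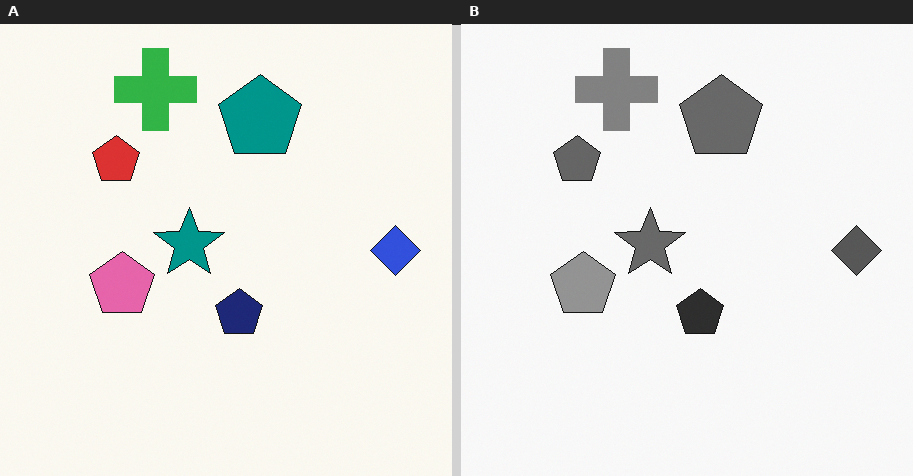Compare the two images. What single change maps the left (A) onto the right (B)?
Converted to grayscale.

All color is removed — every shape is now a shade of grey.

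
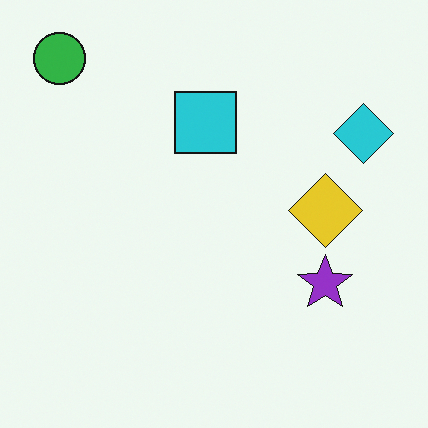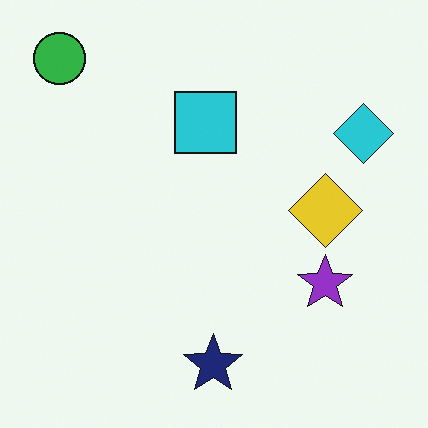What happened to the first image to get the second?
The second image is the first overlaid with an additional navy star.

A navy star appears in the second image that is absent from the first.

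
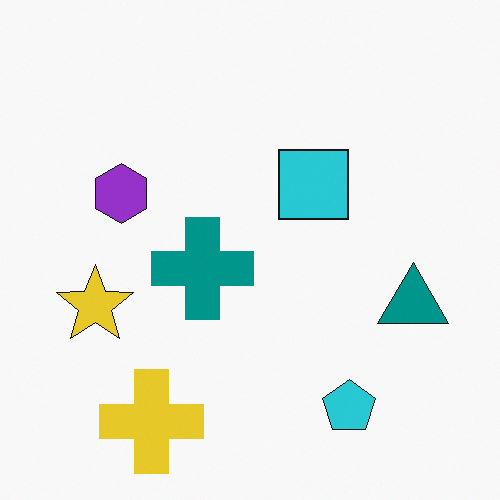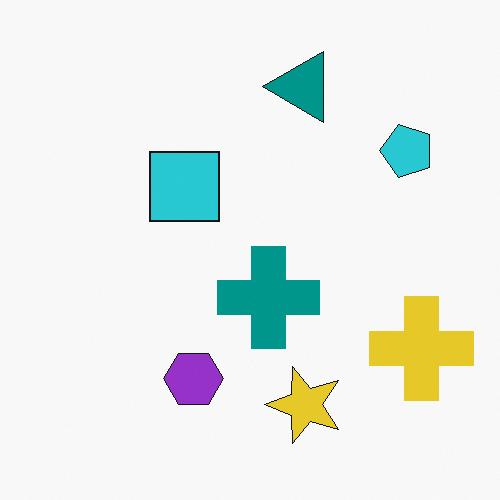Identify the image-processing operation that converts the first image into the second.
The image was rotated 90° counter-clockwise.

The yellow cross sits in the bottom-left of the first image and the bottom-right of the second — consistent with a whole-image 90° counter-clockwise rotation.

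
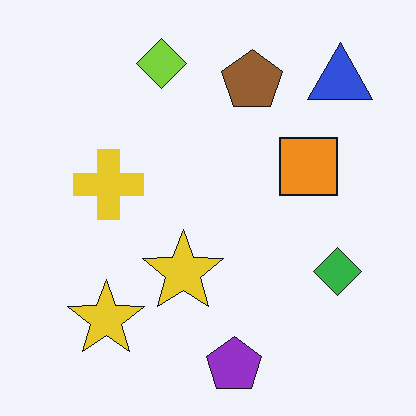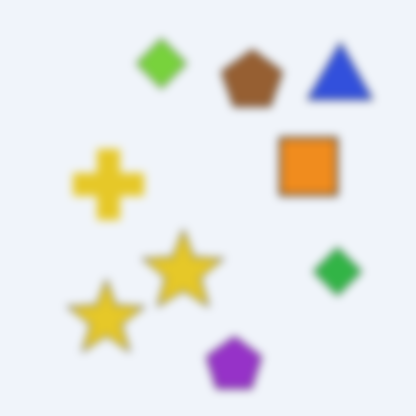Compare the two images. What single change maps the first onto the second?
Noticeably gaussian-blurred.

Shape edges and outlines are uniformly softened across the whole image.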